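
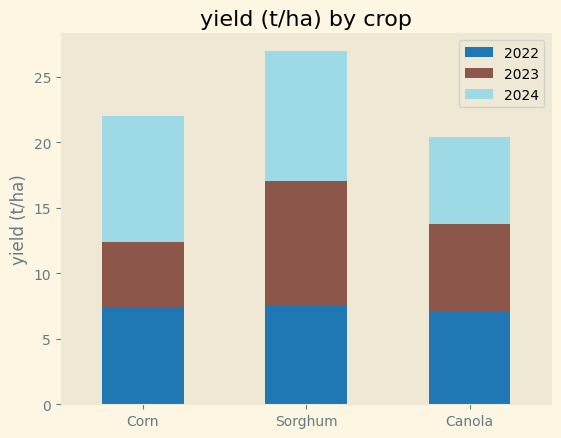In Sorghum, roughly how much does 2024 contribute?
2024 top ≈ 25, bottom ≈ 15; segment ≈ 10.

≈ 10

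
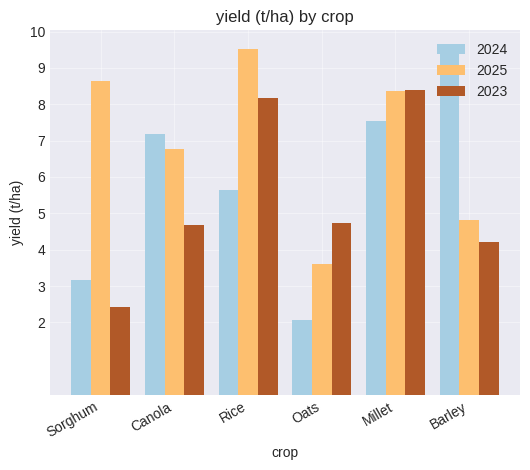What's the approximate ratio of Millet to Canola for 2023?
Millet ≈ 8, Canola ≈ 5; 8/5 ≈ 1.6.

≈ 1.6×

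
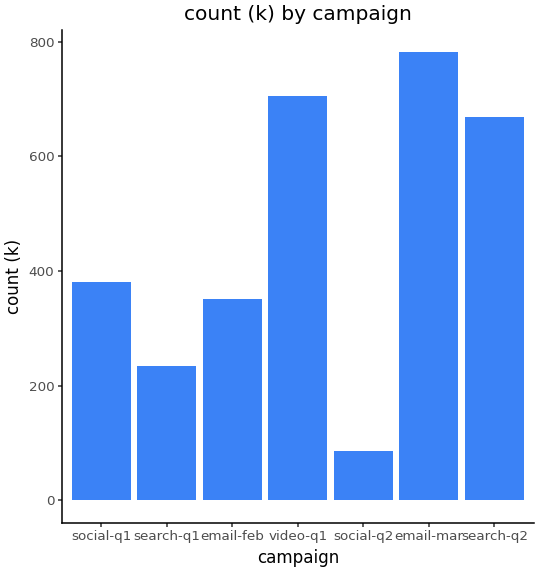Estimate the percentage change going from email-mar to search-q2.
≈ -12.5%

email-mar ≈ 800, search-q2 ≈ 700; (700 − 800) / 800 ≈ -12.5%.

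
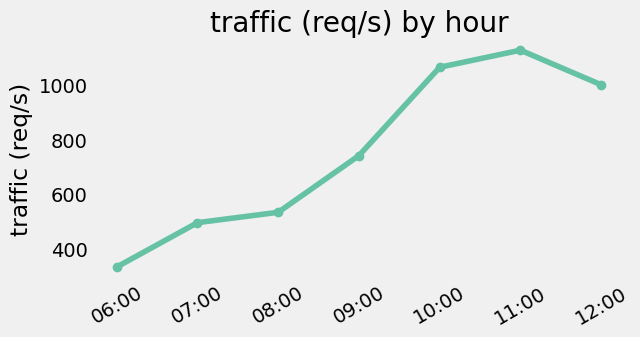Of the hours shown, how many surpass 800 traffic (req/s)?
Above 800: 10:00, 11:00, 12:00.

3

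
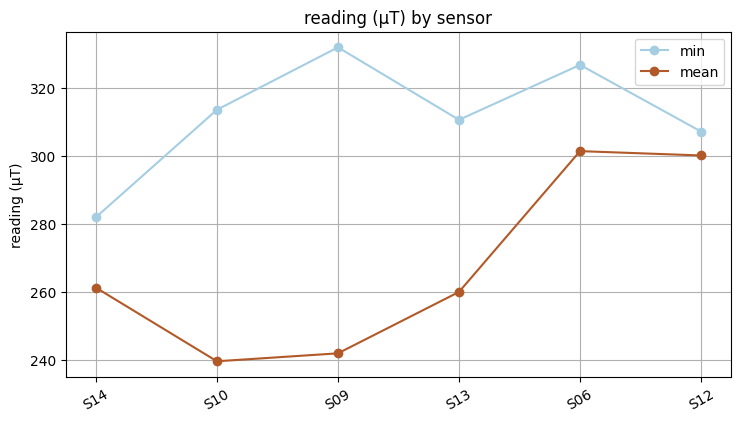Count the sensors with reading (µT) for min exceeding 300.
Above 300: S10, S09, S13, S06, S12.

5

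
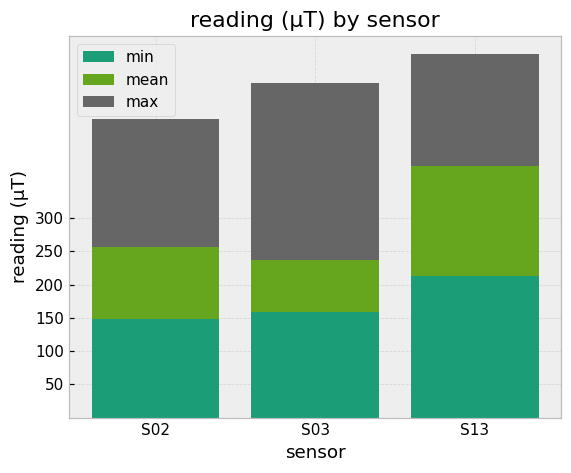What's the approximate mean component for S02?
mean top ≈ 250, bottom ≈ 150; segment ≈ 100.

≈ 100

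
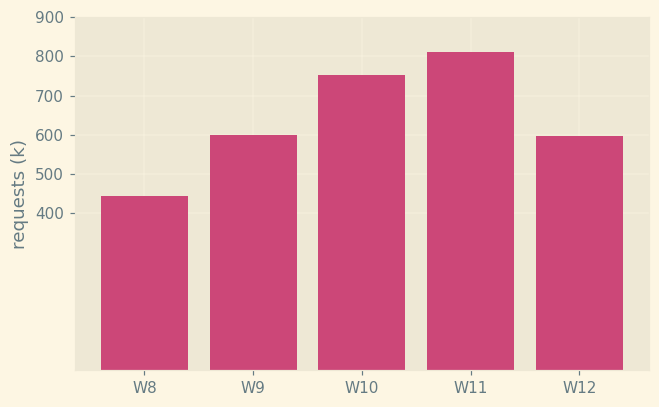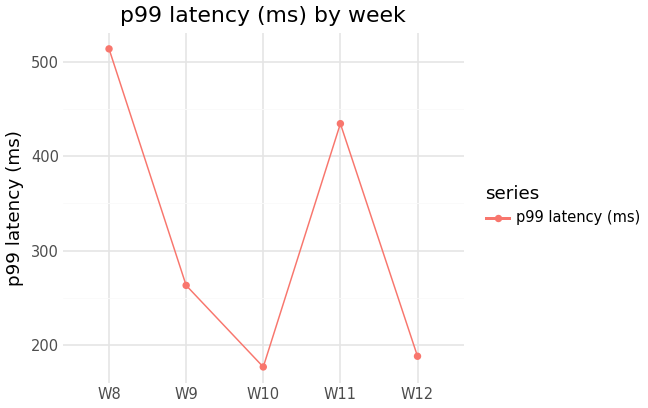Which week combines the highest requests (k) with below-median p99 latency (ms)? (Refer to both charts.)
W10

Chart 2 median p99 latency (ms) ≈ 250; below-median weeks: W10, W12. Among those, W10 has the highest requests (k) (≈ 800).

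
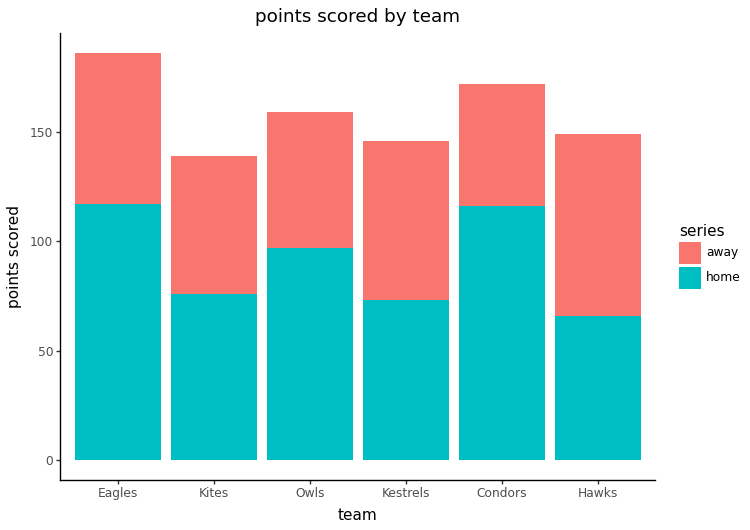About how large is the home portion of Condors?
home top ≈ 120, bottom ≈ 0; segment ≈ 120.

≈ 120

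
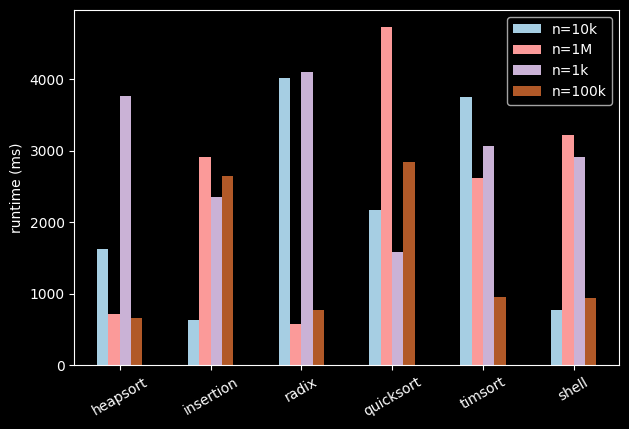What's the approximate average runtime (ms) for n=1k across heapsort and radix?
(4000 + 4000) / 2 ≈ 4000.

≈ 4000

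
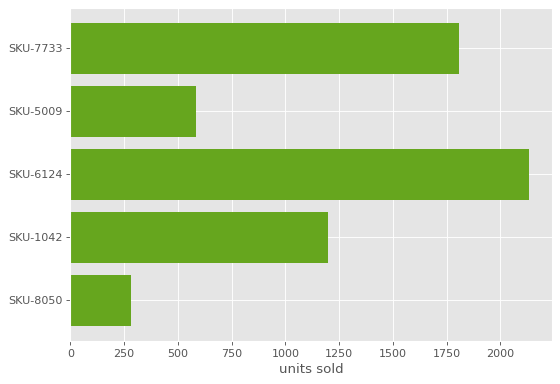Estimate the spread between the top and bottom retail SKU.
Max SKU-6124 ≈ 2200, min SKU-8050 ≈ 200; range ≈ 2000.

≈ 2000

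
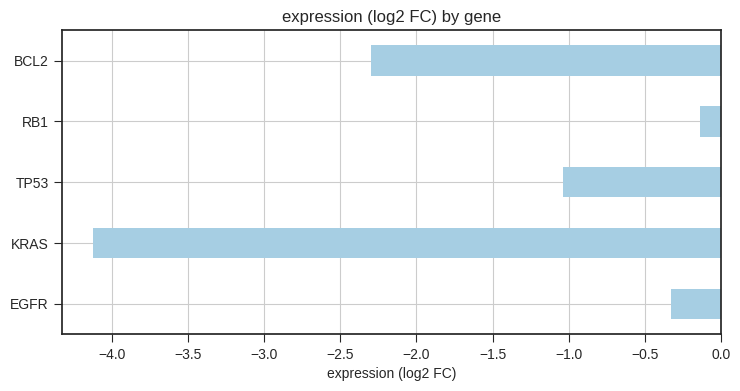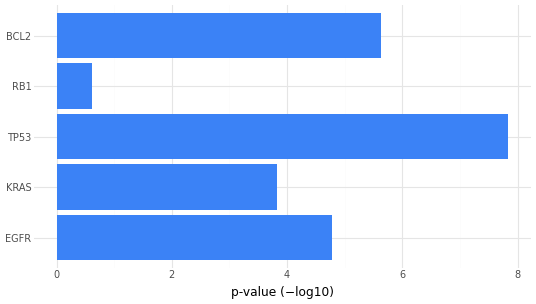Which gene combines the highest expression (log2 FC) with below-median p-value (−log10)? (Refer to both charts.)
Chart 2 median p-value (−log10) ≈ 5; below-median genes: KRAS, RB1. Among those, RB1 has the highest expression (log2 FC) (≈ 0).

RB1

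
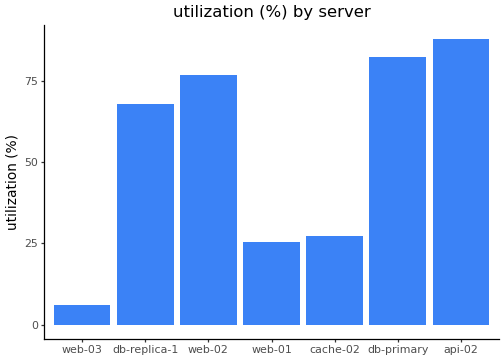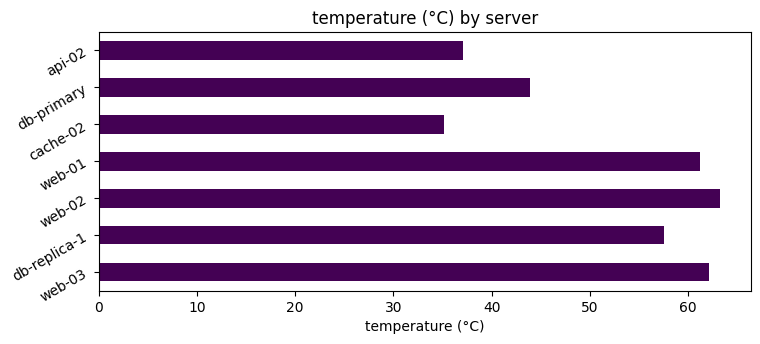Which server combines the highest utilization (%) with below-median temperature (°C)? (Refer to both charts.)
api-02

Chart 2 median temperature (°C) ≈ 60; below-median servers: cache-02, db-primary, api-02. Among those, api-02 has the highest utilization (%) (≈ 90).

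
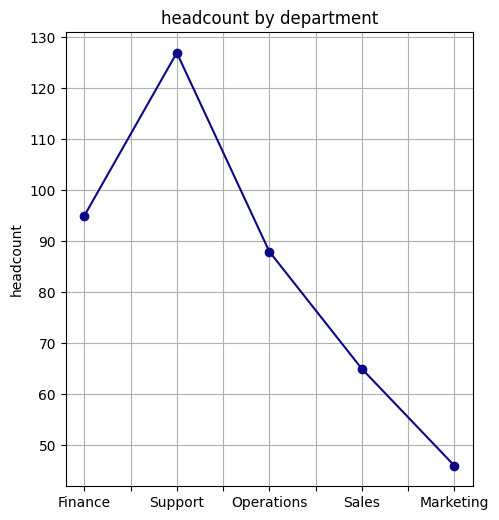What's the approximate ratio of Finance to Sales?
≈ 1.67×

Finance ≈ 100, Sales ≈ 60; 100/60 ≈ 1.67.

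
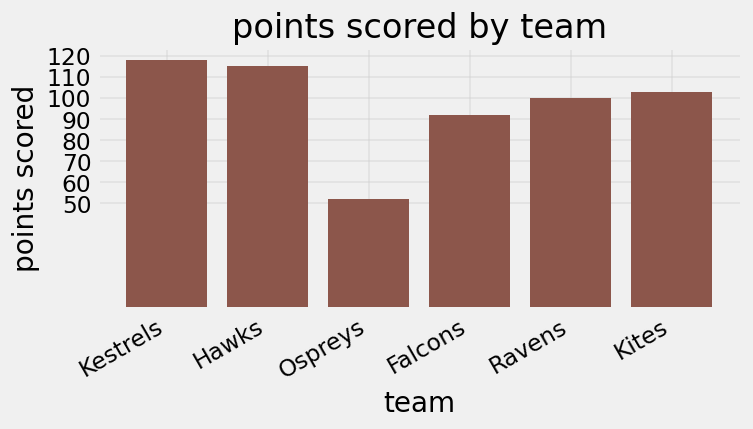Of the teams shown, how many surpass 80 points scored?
Above 80: Kestrels, Hawks, Falcons, Ravens, Kites.

5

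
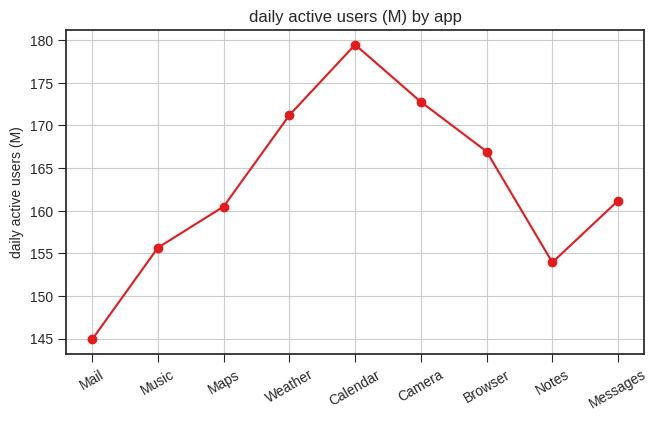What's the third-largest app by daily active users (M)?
Weather

Top 4: Calendar ≈ 180, Camera ≈ 175, Weather ≈ 170, Browser ≈ 165.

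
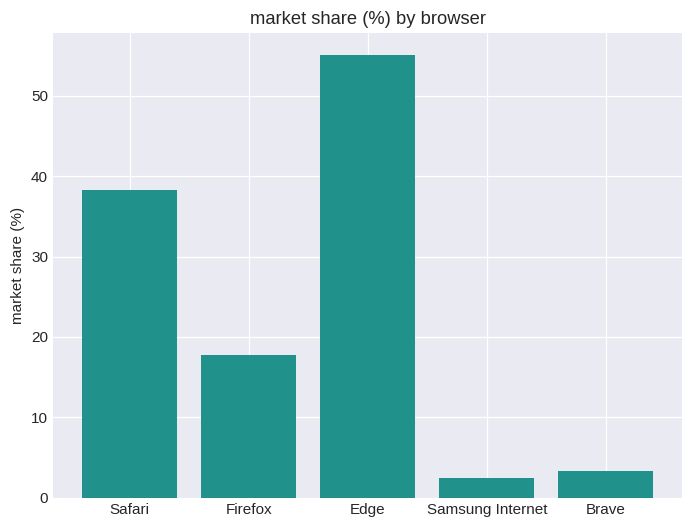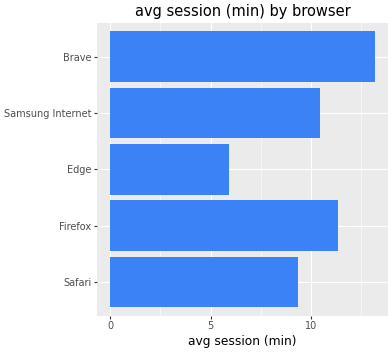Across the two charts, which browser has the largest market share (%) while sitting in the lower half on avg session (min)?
Edge

Chart 2 median avg session (min) ≈ 10; below-median browsers: Safari, Edge. Among those, Edge has the highest market share (%) (≈ 60).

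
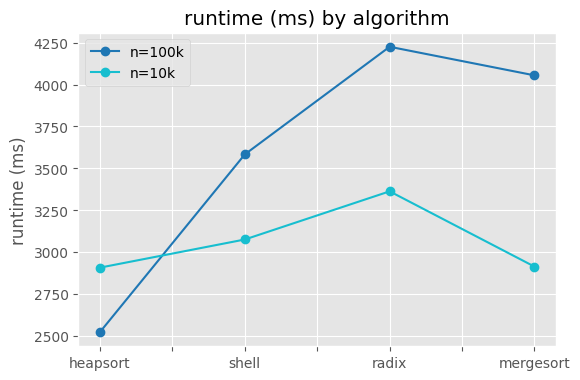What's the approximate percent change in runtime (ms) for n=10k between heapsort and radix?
heapsort ≈ 3000, radix ≈ 3400; (3400 − 3000) / 3000 ≈ +13.3%.

≈ +13.3%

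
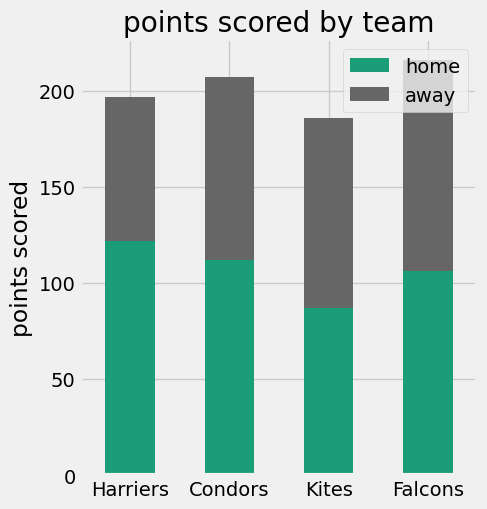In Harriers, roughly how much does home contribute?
home top ≈ 120, bottom ≈ 0; segment ≈ 120.

≈ 120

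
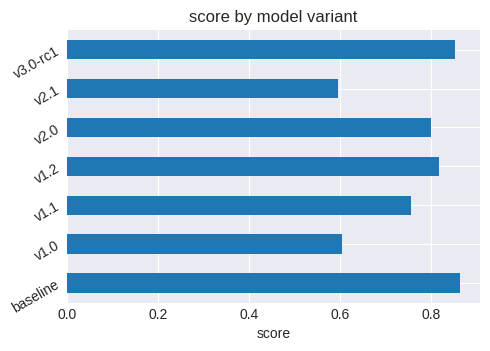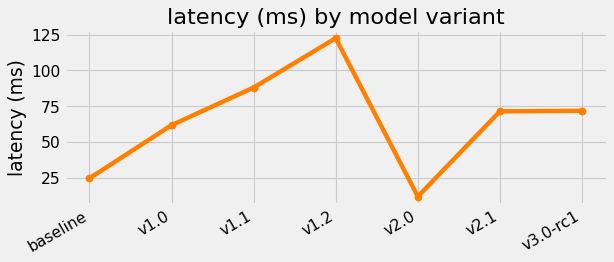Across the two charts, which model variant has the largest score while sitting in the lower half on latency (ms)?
Chart 2 median latency (ms) ≈ 80; below-median model variants: baseline, v1.0, v2.0. Among those, baseline has the highest score (≈ 0.9).

baseline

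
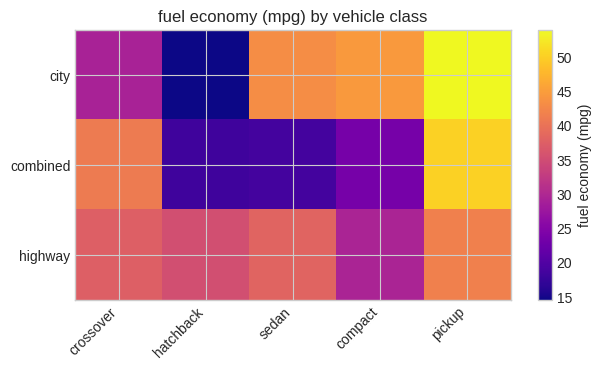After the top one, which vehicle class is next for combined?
Top 3 for combined: pickup ≈ 50, crossover ≈ 40, compact ≈ 25.

crossover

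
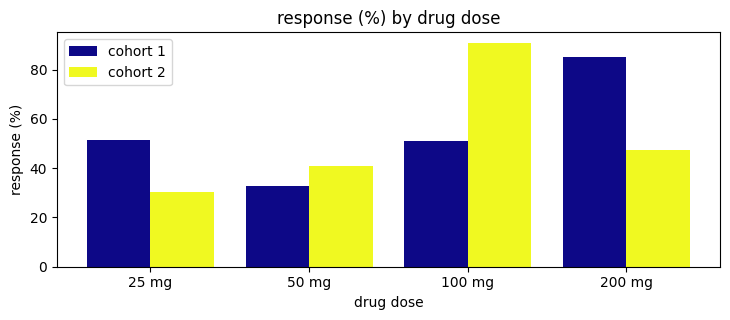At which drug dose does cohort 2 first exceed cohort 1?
50 mg

25 mg: cohort 2 ≈ 30 vs cohort 1 ≈ 50 (not yet); 50 mg: cohort 2 ≈ 40 vs cohort 1 ≈ 30 (first crossover).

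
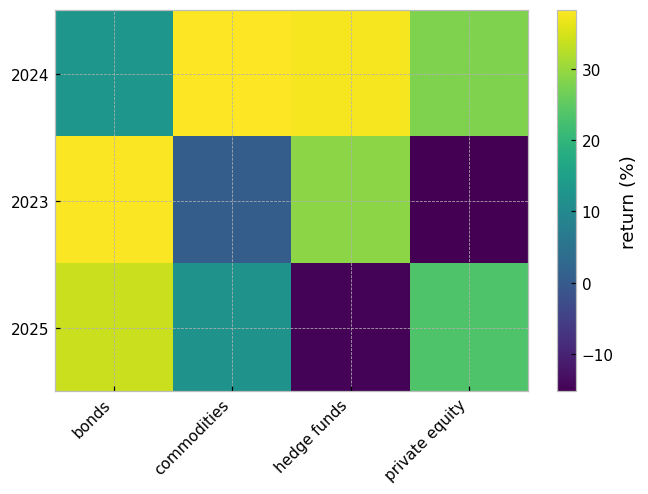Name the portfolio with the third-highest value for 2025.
Top 4 for 2025: bonds ≈ 35, private equity ≈ 25, commodities ≈ 10, hedge funds ≈ -15.

commodities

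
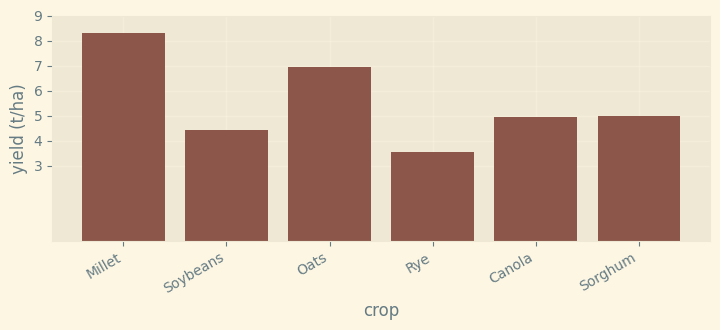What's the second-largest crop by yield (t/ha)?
Top 3: Millet ≈ 8, Oats ≈ 7, Sorghum ≈ 5.

Oats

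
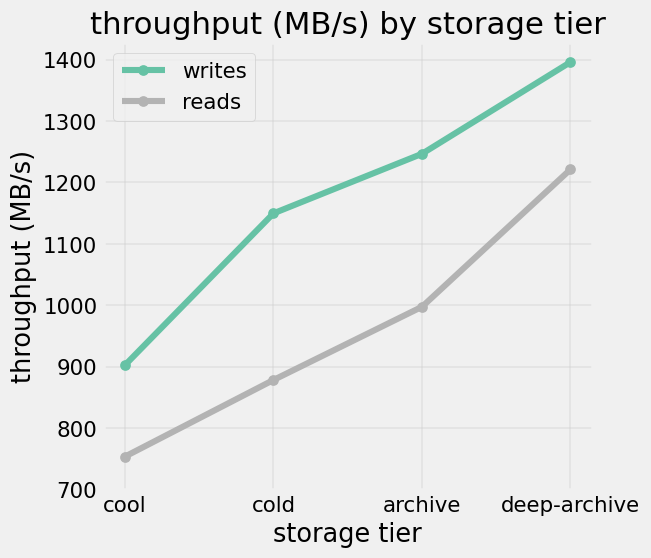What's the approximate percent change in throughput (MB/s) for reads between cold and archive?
≈ +11.1%

cold ≈ 900, archive ≈ 1000; (1000 − 900) / 900 ≈ +11.1%.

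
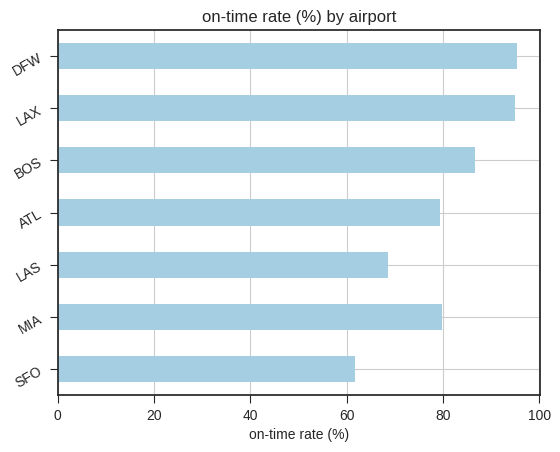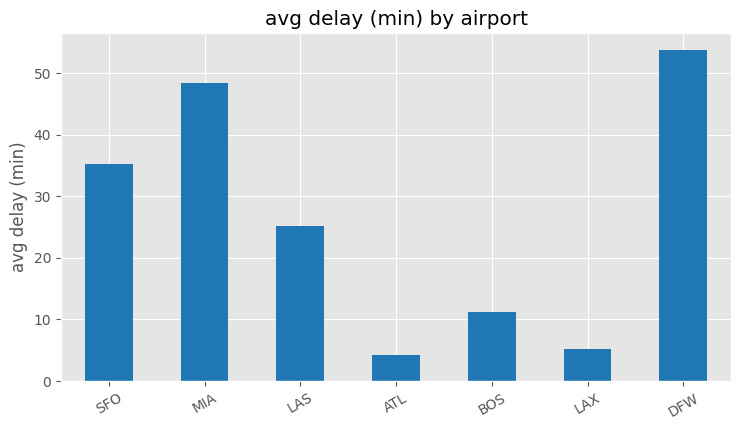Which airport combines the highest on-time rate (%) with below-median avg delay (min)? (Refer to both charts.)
Chart 2 median avg delay (min) ≈ 25; below-median airports: ATL, BOS, LAX. Among those, LAX has the highest on-time rate (%) (≈ 100).

LAX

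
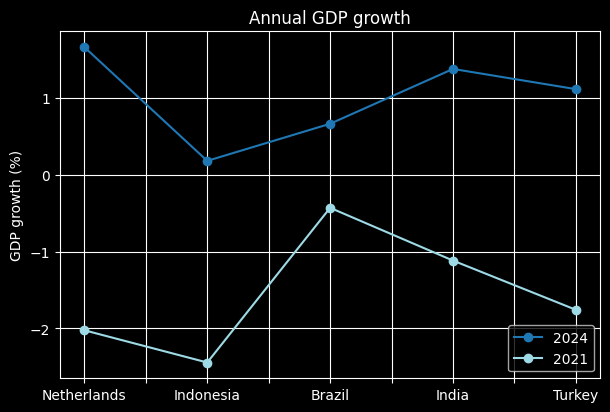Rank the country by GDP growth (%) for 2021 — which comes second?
Top 3 for 2021: Brazil ≈ -0.5, India ≈ -1.0, Turkey ≈ -2.0.

India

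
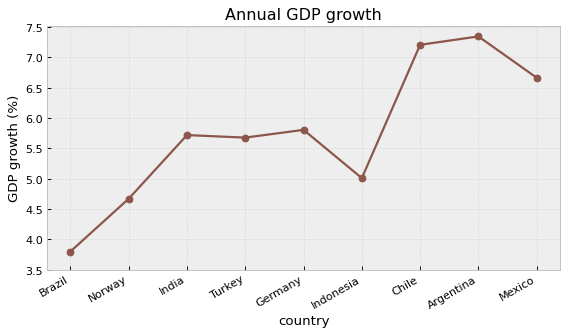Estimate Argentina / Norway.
Argentina ≈ 7.5, Norway ≈ 4.5; 7.5/4.5 ≈ 1.67.

≈ 1.67×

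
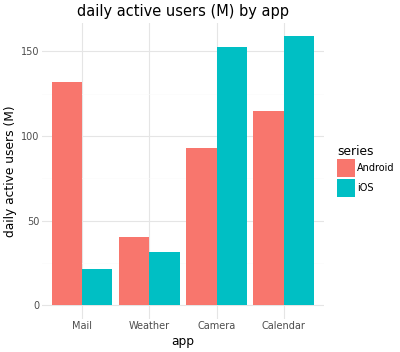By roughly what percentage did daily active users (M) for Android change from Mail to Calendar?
Mail ≈ 140, Calendar ≈ 120; (120 − 140) / 140 ≈ -14.3%.

≈ -14.3%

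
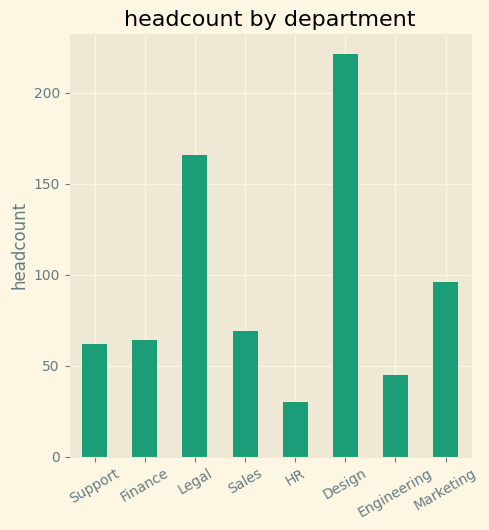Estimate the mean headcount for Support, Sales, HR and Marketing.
(60 + 60 + 40 + 100) / 4 ≈ 65.

≈ 65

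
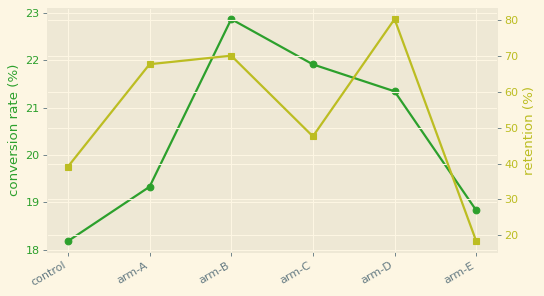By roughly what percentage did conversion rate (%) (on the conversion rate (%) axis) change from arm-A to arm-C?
arm-A ≈ 19.5, arm-C ≈ 22.0; (22.0 − 19.5) / 19.5 ≈ +12.8%.

≈ +12.8%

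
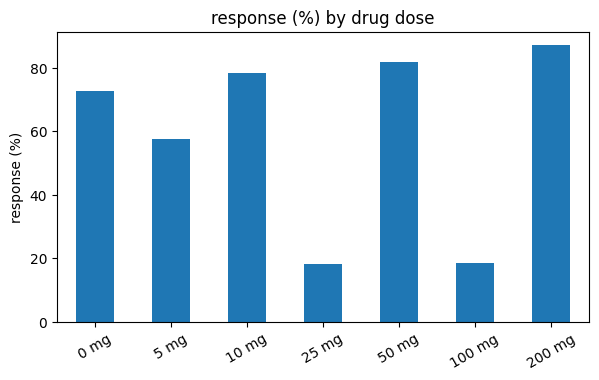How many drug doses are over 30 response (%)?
5

Above 30: 0 mg, 5 mg, 10 mg, 50 mg, 200 mg.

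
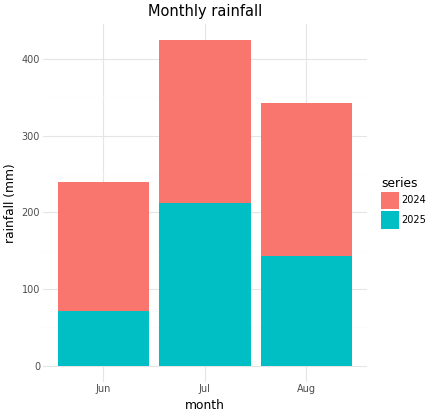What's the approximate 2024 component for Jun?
2024 top ≈ 250, bottom ≈ 50; segment ≈ 200.

≈ 200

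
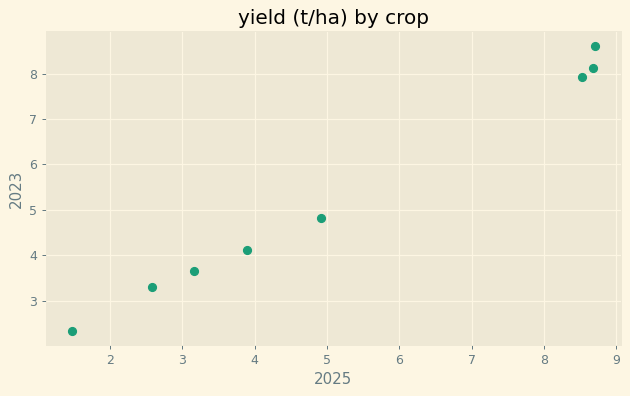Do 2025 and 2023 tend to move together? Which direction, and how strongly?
Points are positively correlated; strong (|r| ≈ 1.0).

positive, strong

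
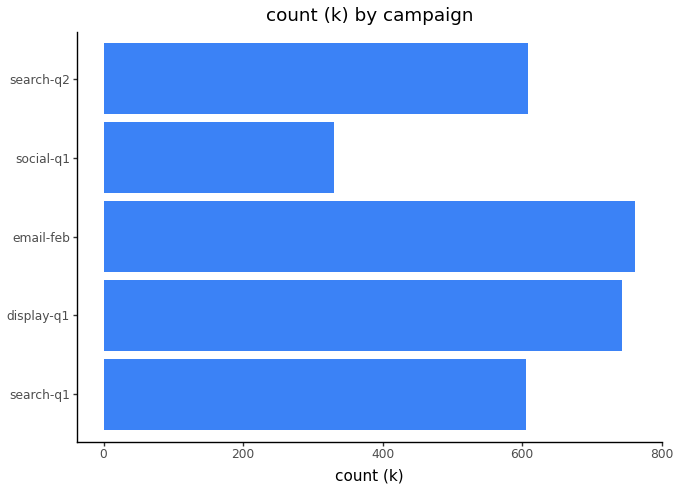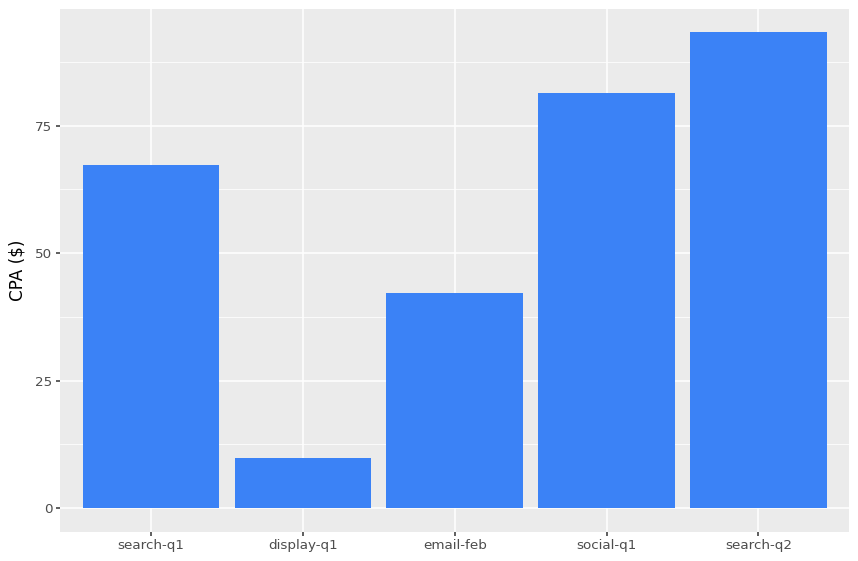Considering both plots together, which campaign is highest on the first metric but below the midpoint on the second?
Chart 2 median CPA ($) ≈ 70; below-median campaigns: display-q1, email-feb. Among those, email-feb has the highest count (k) (≈ 800).

email-feb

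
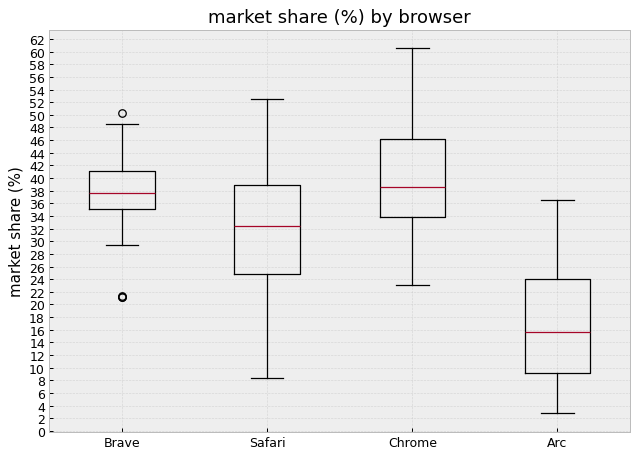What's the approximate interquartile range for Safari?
Q3 ≈ 38, Q1 ≈ 24; IQR ≈ 14.

≈ 14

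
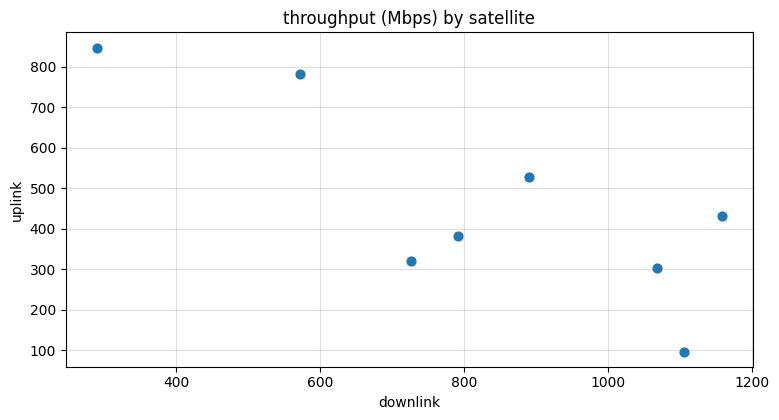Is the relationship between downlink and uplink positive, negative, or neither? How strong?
Points are negatively correlated; strong (|r| ≈ 0.8).

negative, strong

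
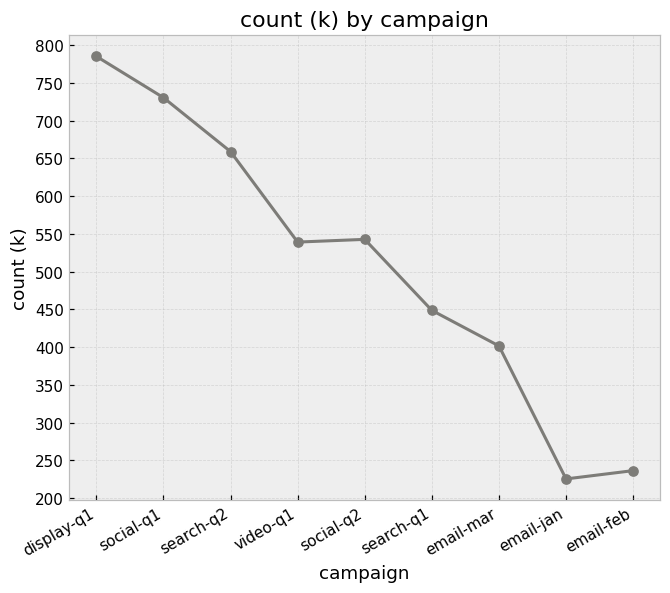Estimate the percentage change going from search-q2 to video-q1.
search-q2 ≈ 650, video-q1 ≈ 550; (550 − 650) / 650 ≈ -15.4%.

≈ -15.4%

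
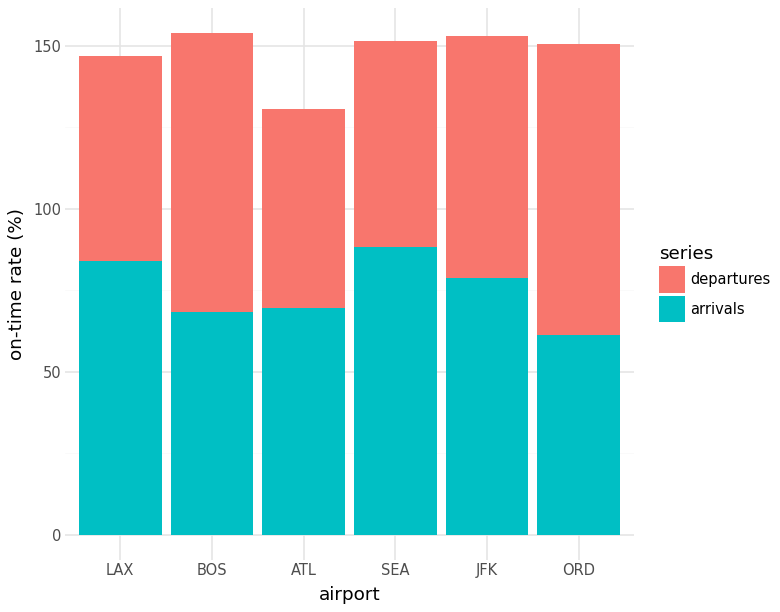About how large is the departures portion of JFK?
≈ 80

departures top ≈ 160, bottom ≈ 80; segment ≈ 80.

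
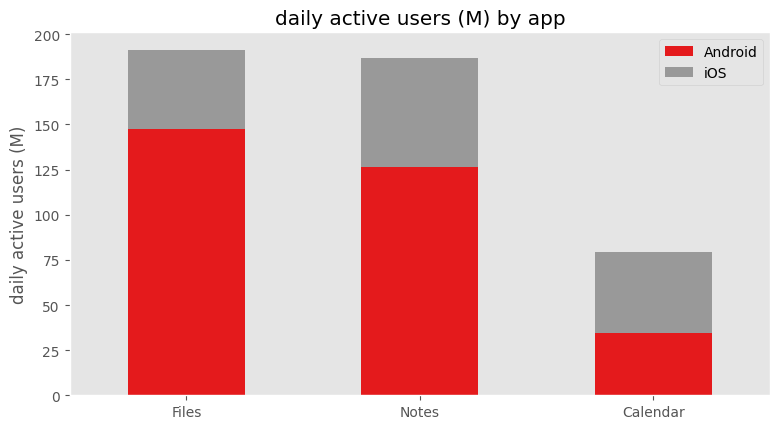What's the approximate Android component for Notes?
≈ 120

Android top ≈ 120, bottom ≈ 0; segment ≈ 120.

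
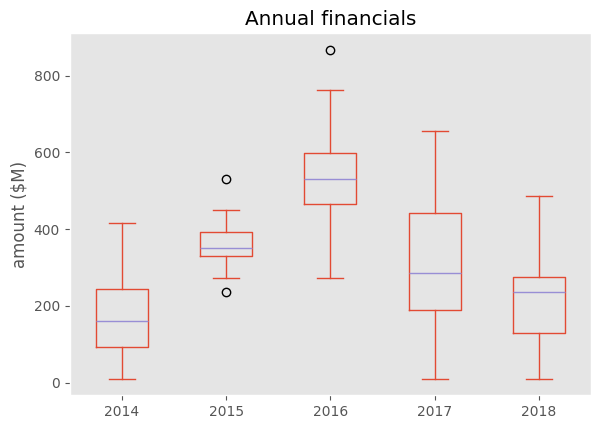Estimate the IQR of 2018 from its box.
≈ 150

Q3 ≈ 300, Q1 ≈ 150; IQR ≈ 150.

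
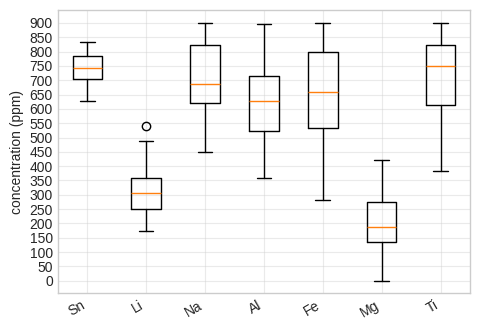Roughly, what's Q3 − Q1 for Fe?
≈ 250

Q3 ≈ 800, Q1 ≈ 550; IQR ≈ 250.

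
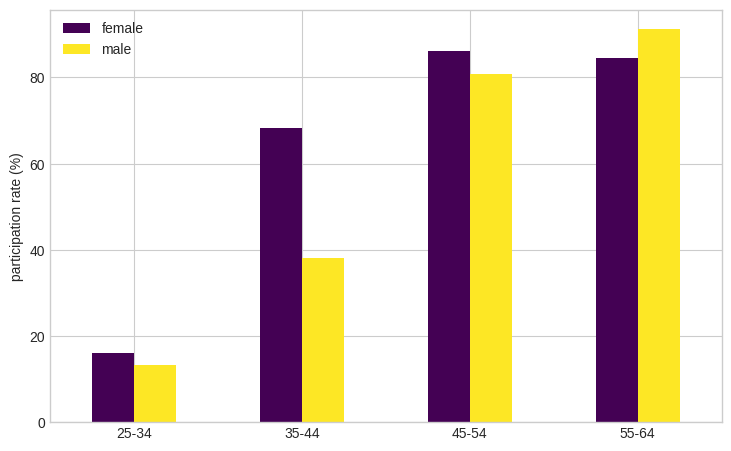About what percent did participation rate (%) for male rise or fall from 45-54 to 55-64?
≈ +12.5%

45-54 ≈ 80, 55-64 ≈ 90; (90 − 80) / 80 ≈ +12.5%.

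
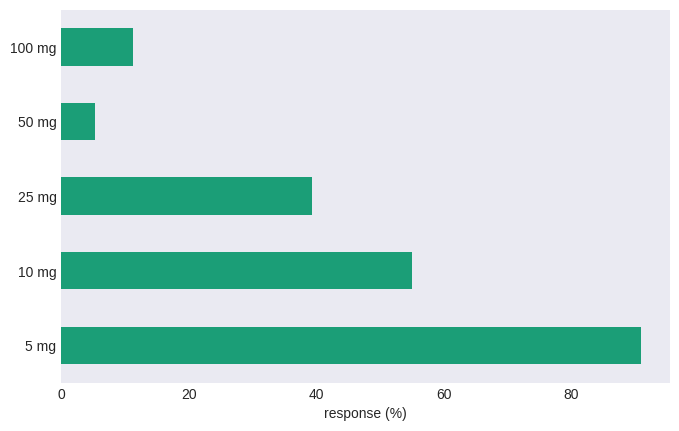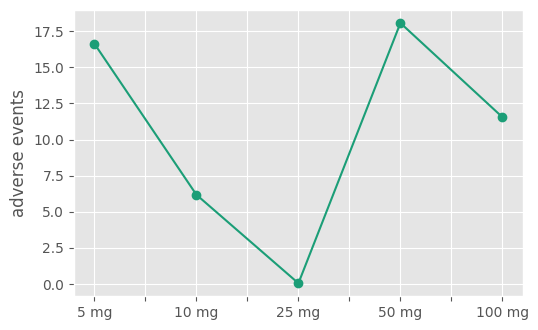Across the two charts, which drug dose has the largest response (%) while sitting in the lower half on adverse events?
10 mg

Chart 2 median adverse events ≈ 12; below-median drug doses: 10 mg, 25 mg. Among those, 10 mg has the highest response (%) (≈ 60).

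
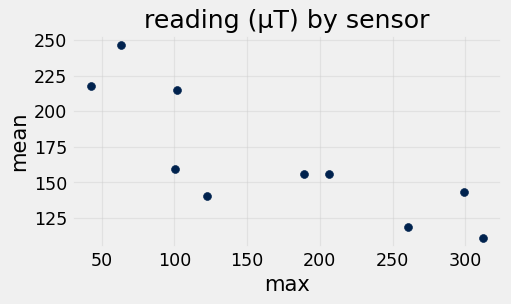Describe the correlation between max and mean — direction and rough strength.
Points are negatively correlated; strong (|r| ≈ 0.8).

negative, strong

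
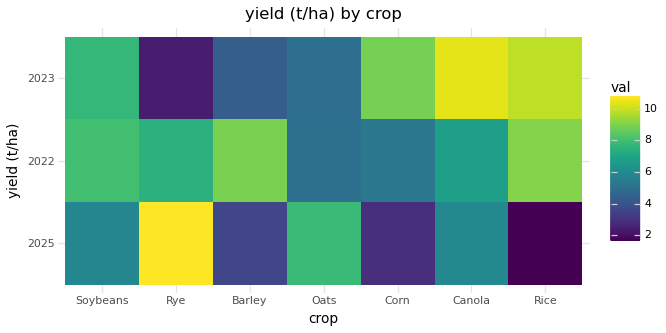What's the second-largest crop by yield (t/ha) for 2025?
Oats

Top 3 for 2025: Rye ≈ 11, Oats ≈ 8, Canola ≈ 6.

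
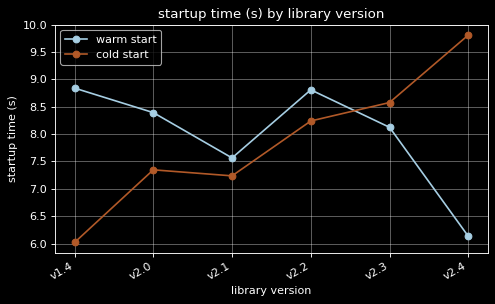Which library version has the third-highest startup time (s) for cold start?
v2.2

Top 4 for cold start: v2.4 ≈ 10.0, v2.3 ≈ 8.5, v2.2 ≈ 8.0, v2.0 ≈ 7.5.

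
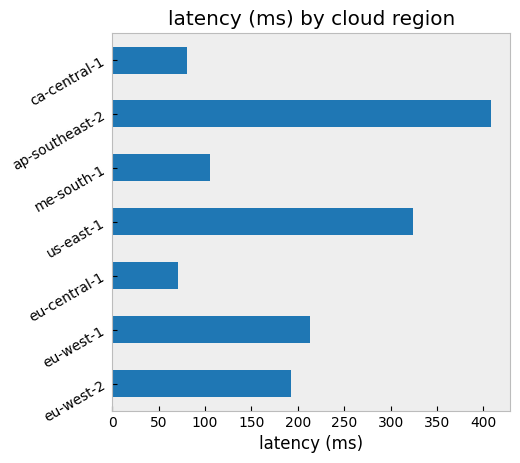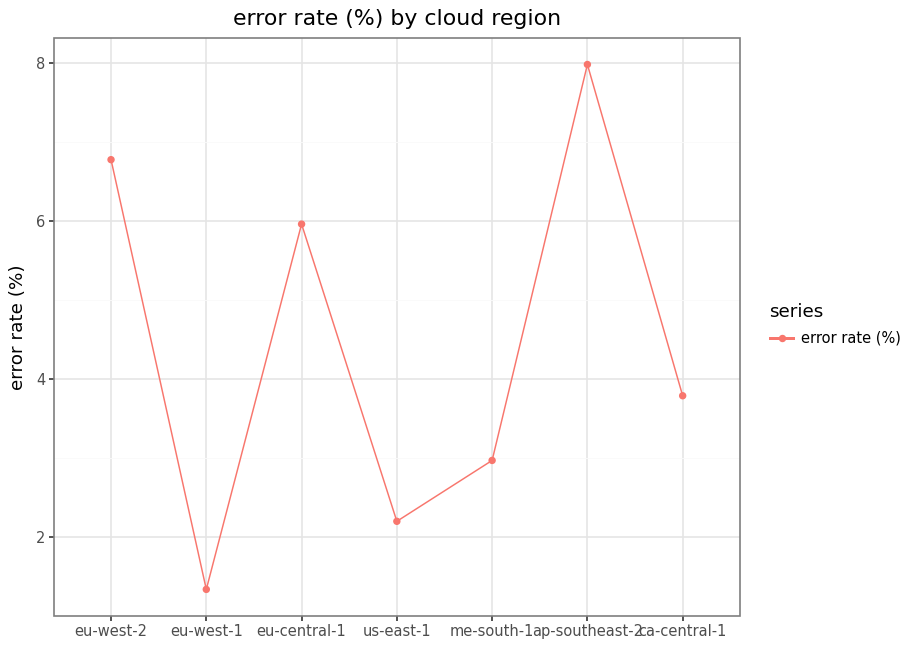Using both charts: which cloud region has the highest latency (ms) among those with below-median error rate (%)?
us-east-1

Chart 2 median error rate (%) ≈ 4; below-median cloud regions: eu-west-1, us-east-1, me-south-1. Among those, us-east-1 has the highest latency (ms) (≈ 300).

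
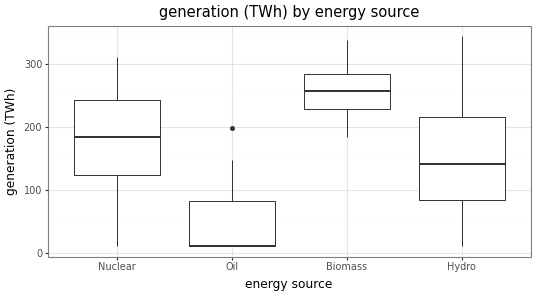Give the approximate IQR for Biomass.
≈ 60

Q3 ≈ 280, Q1 ≈ 220; IQR ≈ 60.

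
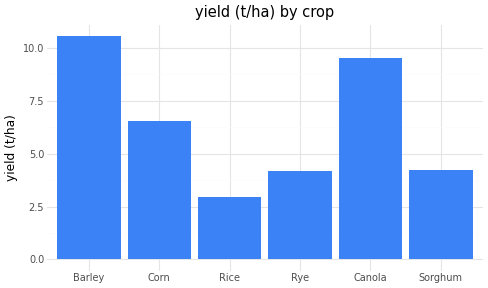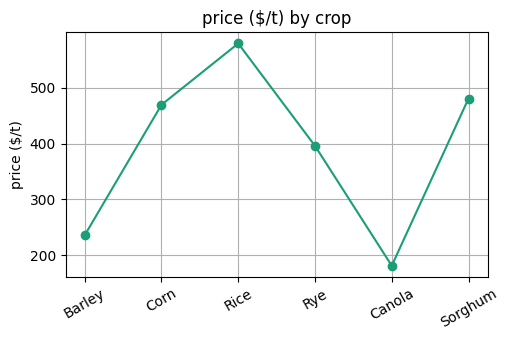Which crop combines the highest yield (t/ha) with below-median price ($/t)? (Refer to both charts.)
Chart 2 median price ($/t) ≈ 400; below-median crops: Barley, Rye, Canola. Among those, Barley has the highest yield (t/ha) (≈ 11).

Barley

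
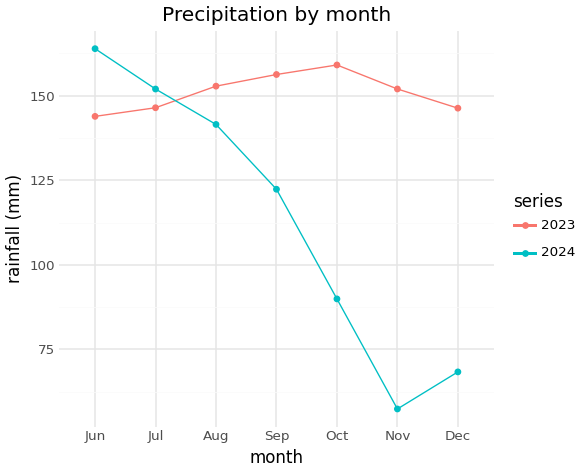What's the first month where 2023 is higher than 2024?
Aug

Jul: 2023 ≈ 150 vs 2024 ≈ 150 (not yet); Aug: 2023 ≈ 150 vs 2024 ≈ 140 (first crossover).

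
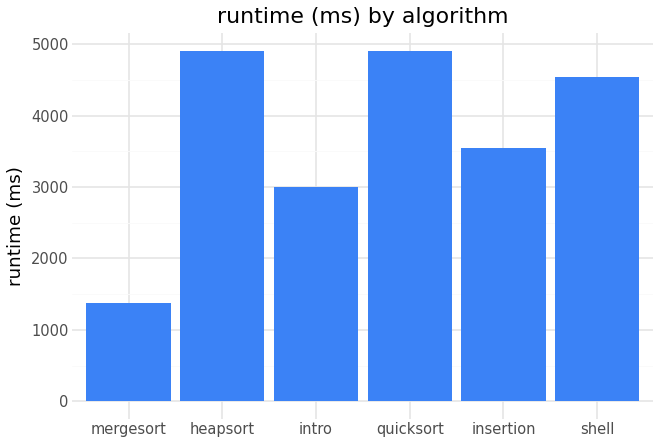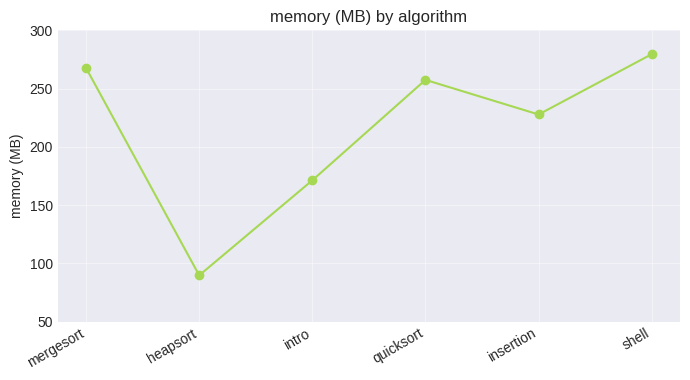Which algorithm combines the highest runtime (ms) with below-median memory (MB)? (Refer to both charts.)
heapsort

Chart 2 median memory (MB) ≈ 250; below-median algorithms: heapsort, intro, insertion. Among those, heapsort has the highest runtime (ms) (≈ 5000).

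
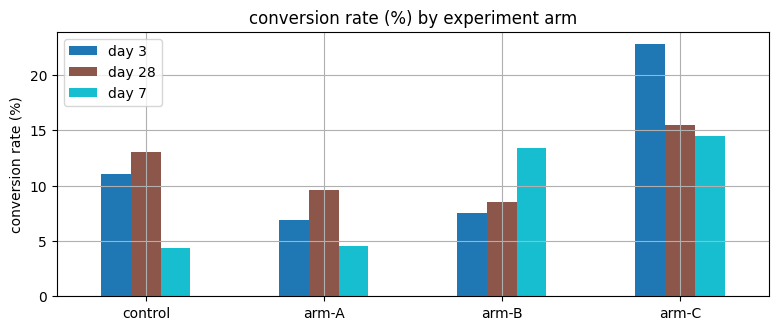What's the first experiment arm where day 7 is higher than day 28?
arm-A: day 7 ≈ 4 vs day 28 ≈ 10 (not yet); arm-B: day 7 ≈ 14 vs day 28 ≈ 8 (first crossover).

arm-B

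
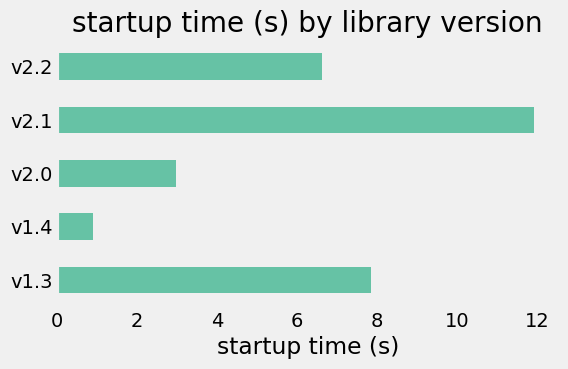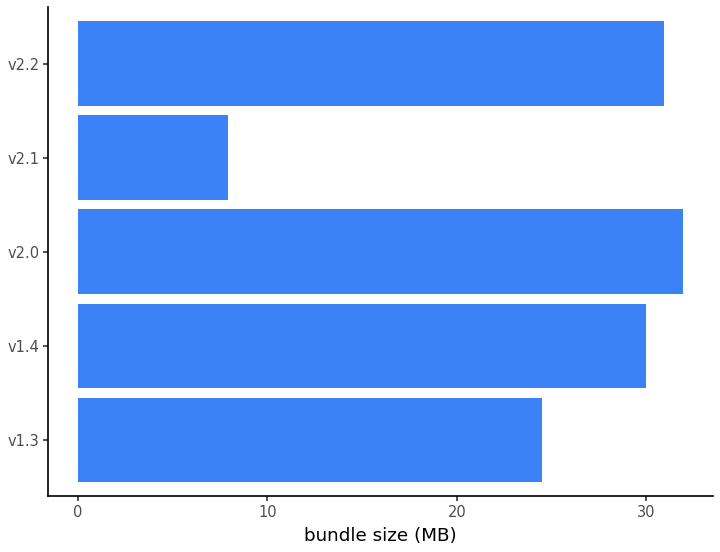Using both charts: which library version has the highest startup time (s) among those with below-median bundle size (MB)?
Chart 2 median bundle size (MB) ≈ 30; below-median library versions: v1.3, v2.1. Among those, v2.1 has the highest startup time (s) (≈ 12).

v2.1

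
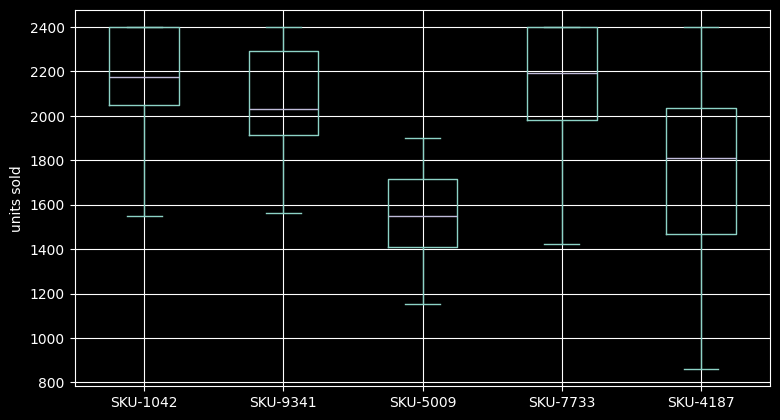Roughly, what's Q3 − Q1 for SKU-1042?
Q3 ≈ 2400, Q1 ≈ 2000; IQR ≈ 400.

≈ 400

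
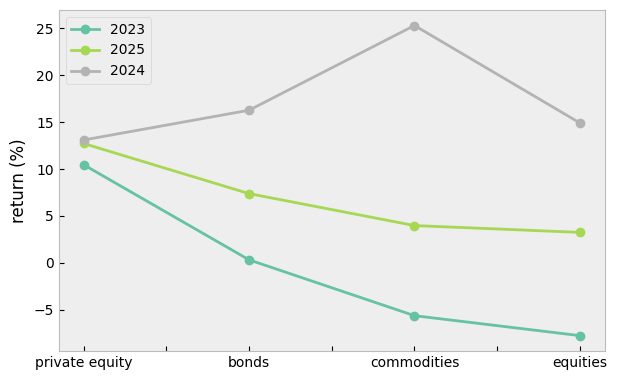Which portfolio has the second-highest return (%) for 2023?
Top 3 for 2023: private equity ≈ 10, bonds ≈ 0, commodities ≈ -5.

bonds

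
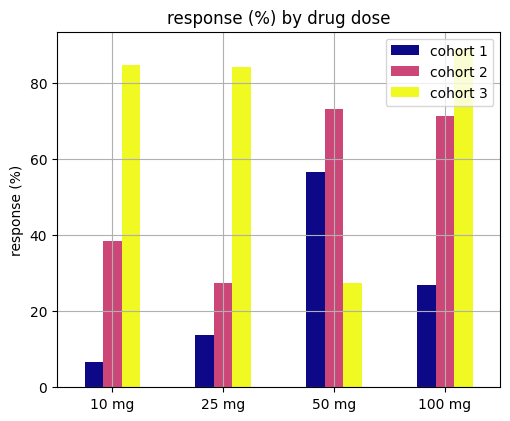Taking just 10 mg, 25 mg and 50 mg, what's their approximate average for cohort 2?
(40 + 30 + 70) / 3 ≈ 47.

≈ 47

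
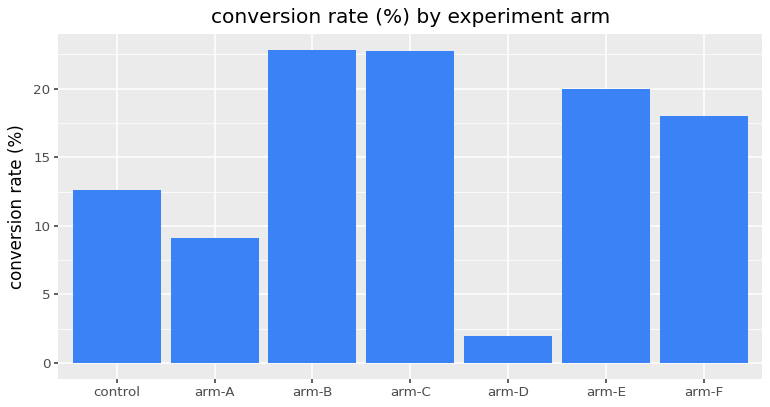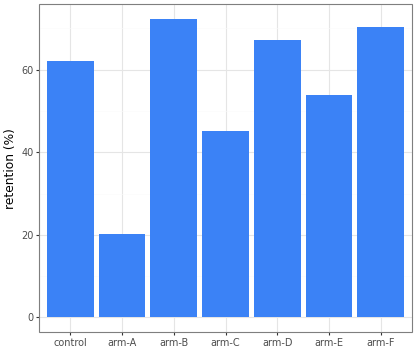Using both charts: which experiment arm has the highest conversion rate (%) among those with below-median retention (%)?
arm-C

Chart 2 median retention (%) ≈ 60; below-median experiment arms: arm-A, arm-C, arm-E. Among those, arm-C has the highest conversion rate (%) (≈ 25).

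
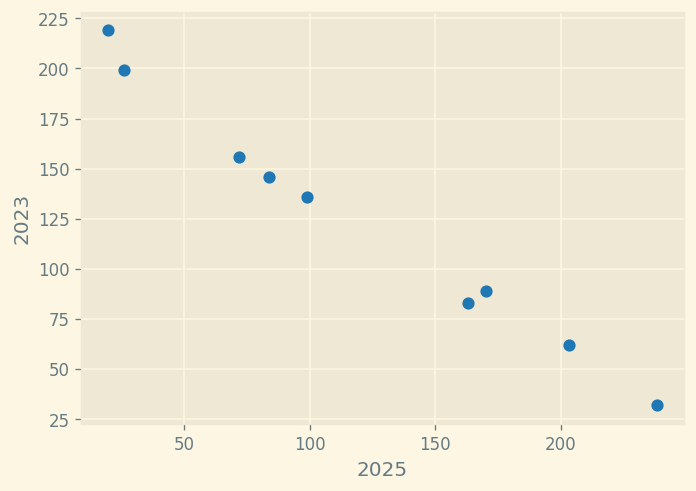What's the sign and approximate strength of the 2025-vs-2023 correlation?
Points are negatively correlated; strong (|r| ≈ 1.0).

negative, strong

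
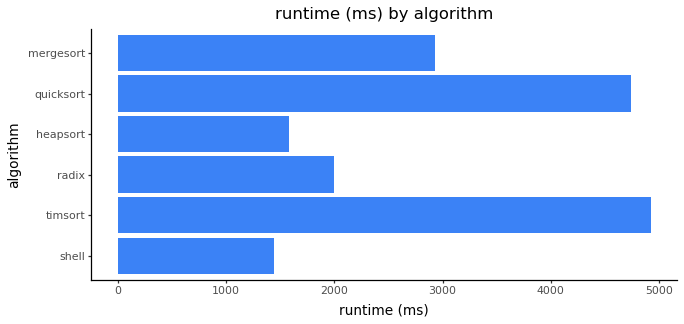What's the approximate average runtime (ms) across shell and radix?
≈ 1750

(1500 + 2000) / 2 ≈ 1750.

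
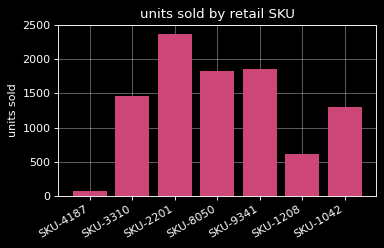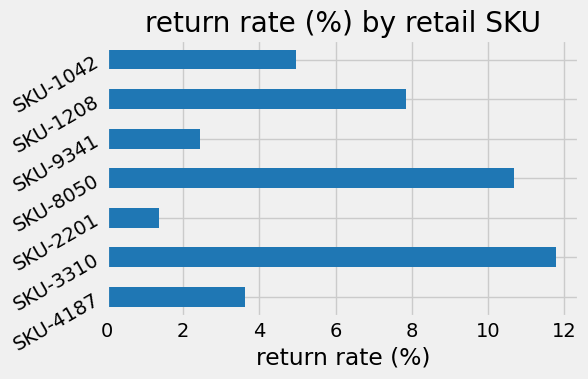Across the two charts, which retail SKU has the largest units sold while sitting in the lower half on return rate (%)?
Chart 2 median return rate (%) ≈ 4; below-median retail SKUs: SKU-4187, SKU-2201, SKU-9341. Among those, SKU-2201 has the highest units sold (≈ 2500).

SKU-2201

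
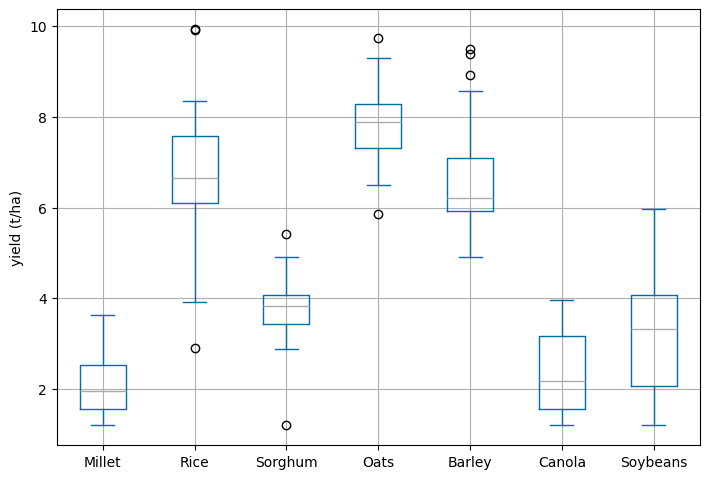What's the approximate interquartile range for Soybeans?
Q3 ≈ 4, Q1 ≈ 2; IQR ≈ 2.

≈ 2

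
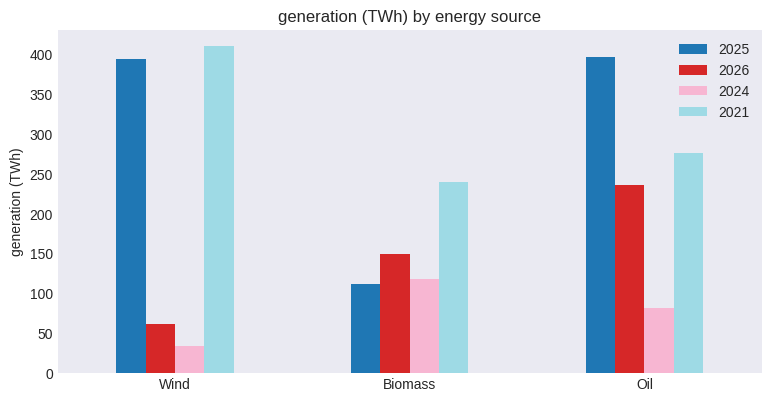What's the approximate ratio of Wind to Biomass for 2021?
Wind ≈ 400, Biomass ≈ 250; 400/250 ≈ 1.6.

≈ 1.6×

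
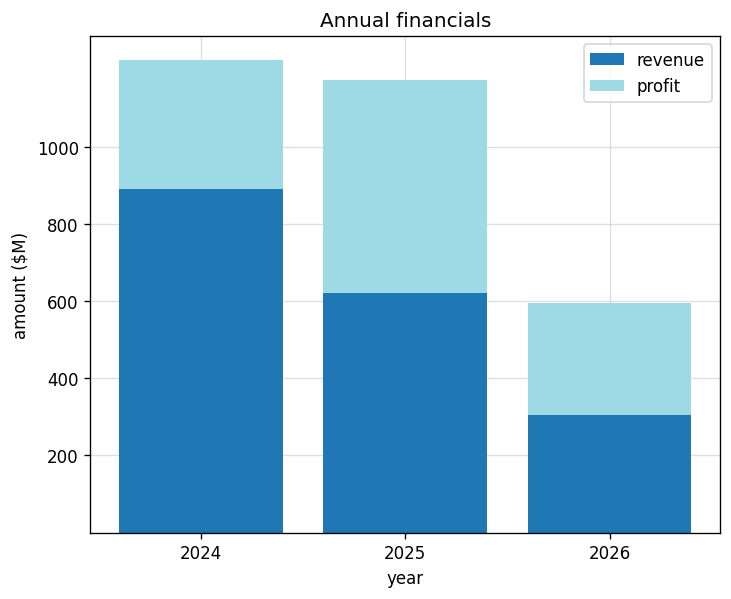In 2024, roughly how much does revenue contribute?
≈ 800

revenue top ≈ 800, bottom ≈ 0; segment ≈ 800.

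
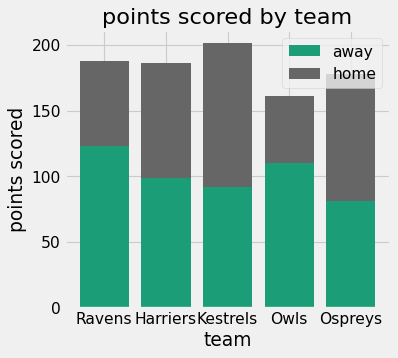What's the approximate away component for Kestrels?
away top ≈ 100, bottom ≈ 0; segment ≈ 100.

≈ 100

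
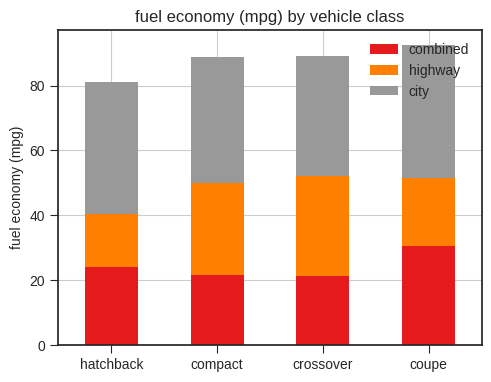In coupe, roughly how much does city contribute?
≈ 40

city top ≈ 90, bottom ≈ 50; segment ≈ 40.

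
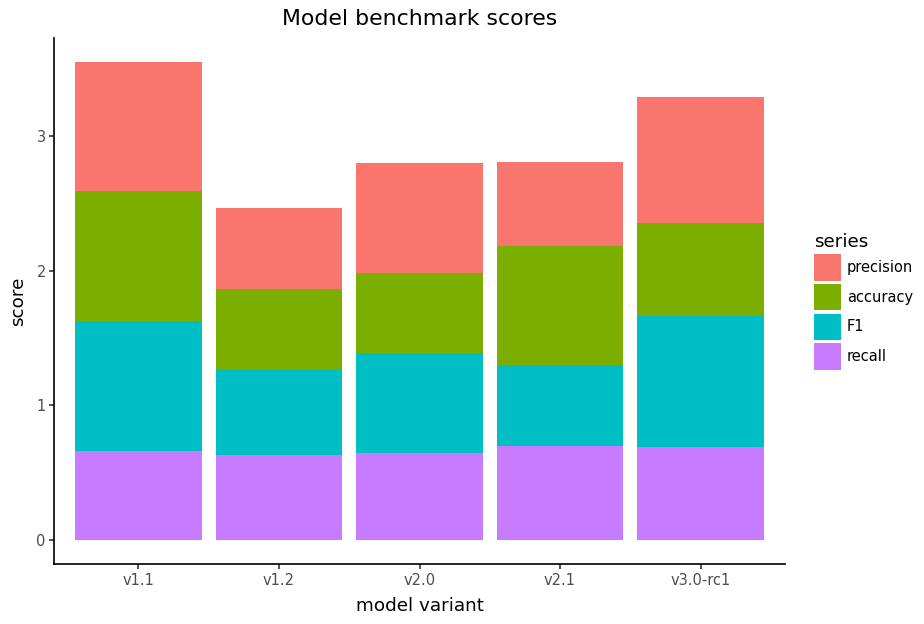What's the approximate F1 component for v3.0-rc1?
≈ 1.0

F1 top ≈ 1.5, bottom ≈ 0.5; segment ≈ 1.0.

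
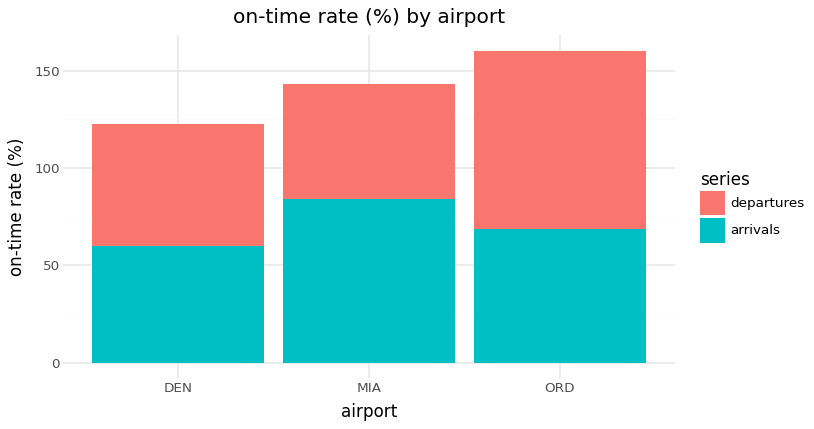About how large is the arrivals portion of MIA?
≈ 80

arrivals top ≈ 80, bottom ≈ 0; segment ≈ 80.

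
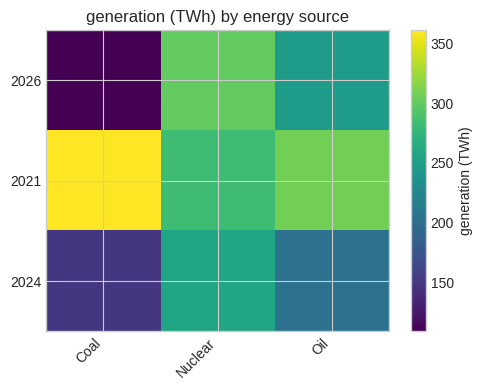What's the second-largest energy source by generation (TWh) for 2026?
Oil

Top 3 for 2026: Nuclear ≈ 300, Oil ≈ 250, Coal ≈ 100.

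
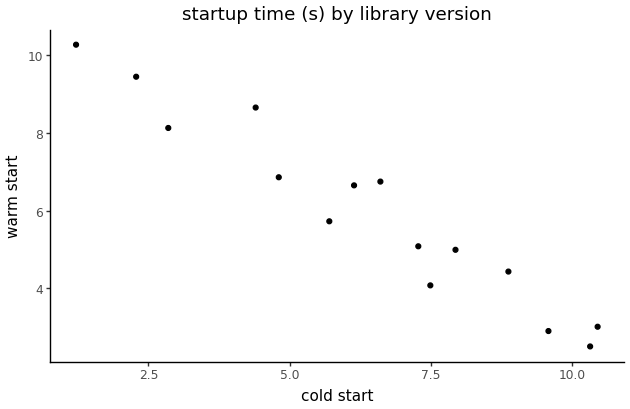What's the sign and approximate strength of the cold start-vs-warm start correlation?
negative, strong

Points are negatively correlated; strong (|r| ≈ 1.0).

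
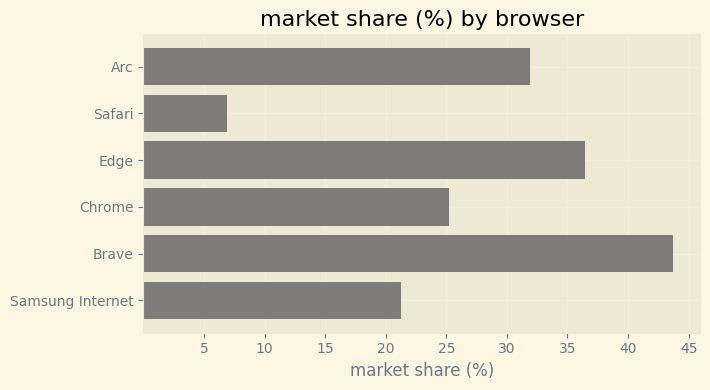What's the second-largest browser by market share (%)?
Edge

Top 3: Brave ≈ 45, Edge ≈ 35, Arc ≈ 30.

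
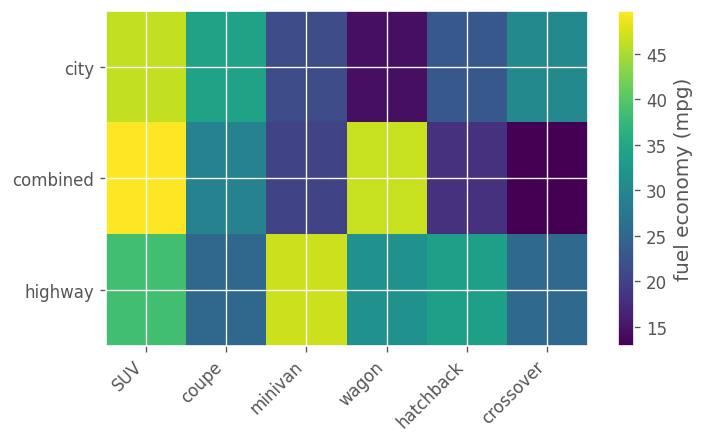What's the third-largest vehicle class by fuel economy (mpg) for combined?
Top 4 for combined: SUV ≈ 50, wagon ≈ 45, coupe ≈ 30, minivan ≈ 20.

coupe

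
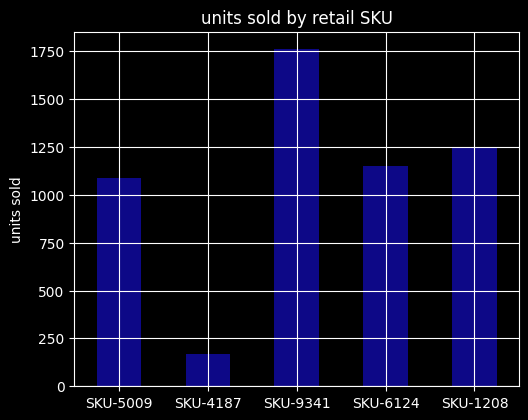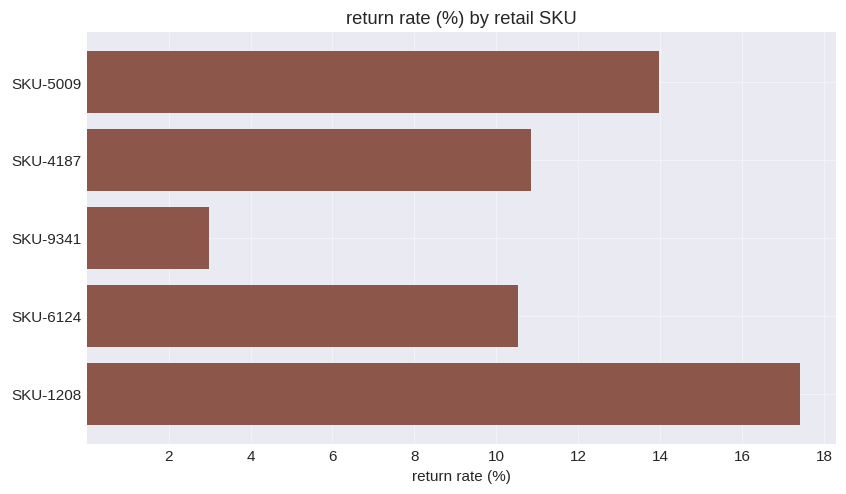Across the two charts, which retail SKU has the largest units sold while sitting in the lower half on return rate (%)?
Chart 2 median return rate (%) ≈ 10; below-median retail SKUs: SKU-9341, SKU-6124. Among those, SKU-9341 has the highest units sold (≈ 1800).

SKU-9341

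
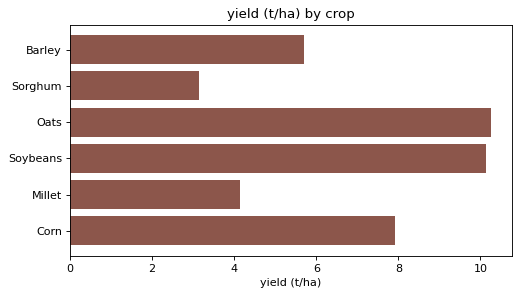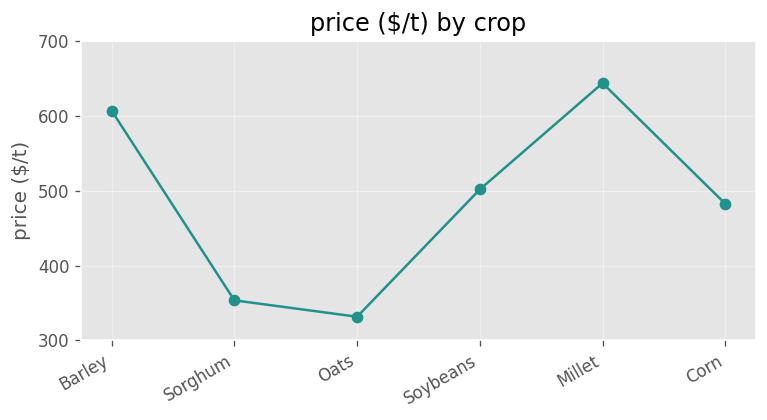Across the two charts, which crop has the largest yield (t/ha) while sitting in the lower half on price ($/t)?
Oats

Chart 2 median price ($/t) ≈ 500; below-median crops: Sorghum, Oats, Corn. Among those, Oats has the highest yield (t/ha) (≈ 10).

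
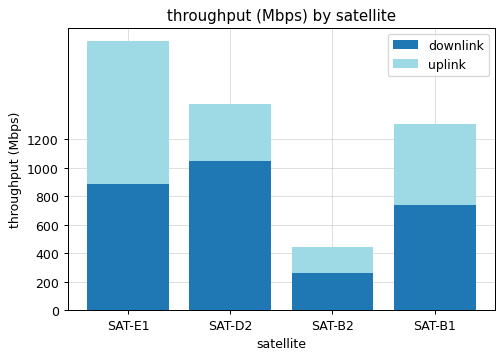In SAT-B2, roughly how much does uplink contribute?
uplink top ≈ 400, bottom ≈ 200; segment ≈ 200.

≈ 200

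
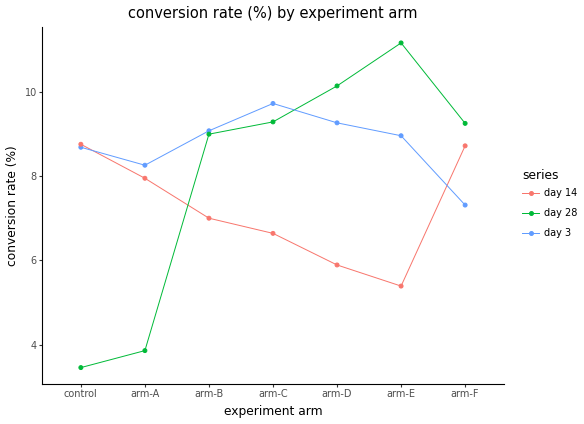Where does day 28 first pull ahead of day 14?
arm-B

arm-A: day 28 ≈ 4 vs day 14 ≈ 8 (not yet); arm-B: day 28 ≈ 9 vs day 14 ≈ 7 (first crossover).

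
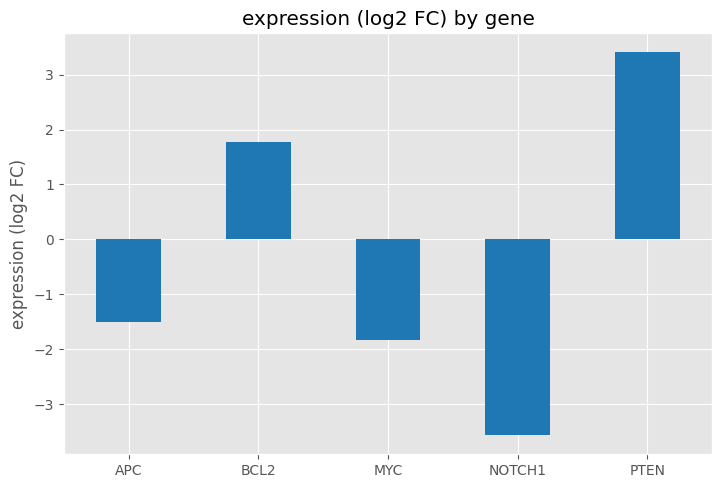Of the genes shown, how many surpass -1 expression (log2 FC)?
Above -1: BCL2, PTEN.

2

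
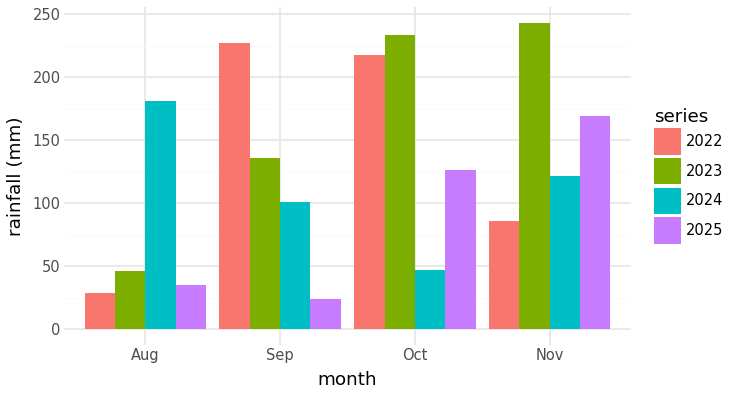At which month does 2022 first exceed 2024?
Aug: 2022 ≈ 25 vs 2024 ≈ 175 (not yet); Sep: 2022 ≈ 225 vs 2024 ≈ 100 (first crossover).

Sep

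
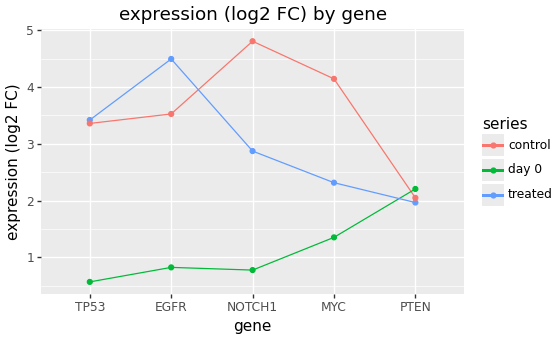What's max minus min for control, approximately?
≈ 3.0

Max NOTCH1 ≈ 5.0, min PTEN ≈ 2.0; range ≈ 3.0.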